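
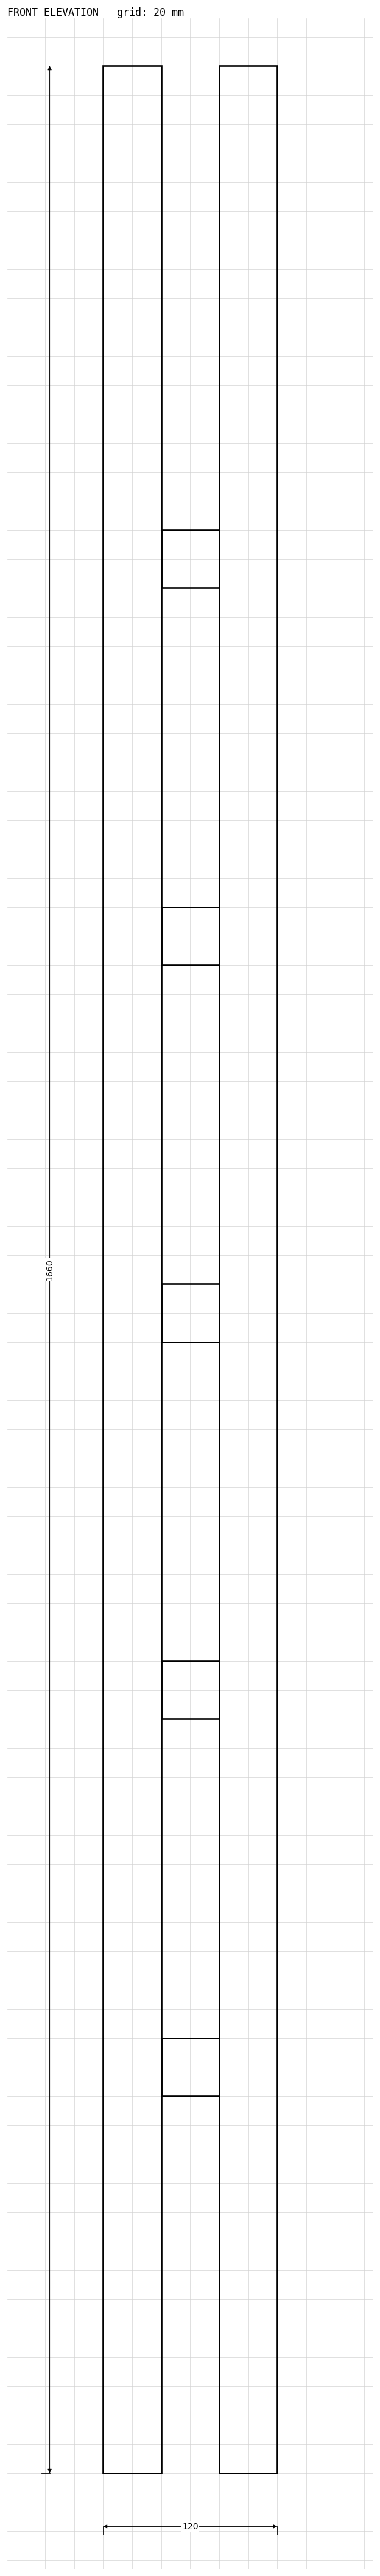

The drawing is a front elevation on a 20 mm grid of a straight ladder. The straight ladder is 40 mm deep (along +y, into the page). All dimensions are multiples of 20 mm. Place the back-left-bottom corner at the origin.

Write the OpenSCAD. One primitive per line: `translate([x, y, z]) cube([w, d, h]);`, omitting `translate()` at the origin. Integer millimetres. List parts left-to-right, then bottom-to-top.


cube([40, 40, 1660]);
translate([40, 0, 260]) cube([40, 40, 40]);
translate([40, 0, 520]) cube([40, 40, 40]);
translate([40, 0, 780]) cube([40, 40, 40]);
translate([40, 0, 1040]) cube([40, 40, 40]);
translate([40, 0, 1300]) cube([40, 40, 40]);
translate([80, 0, 0]) cube([40, 40, 1660]);


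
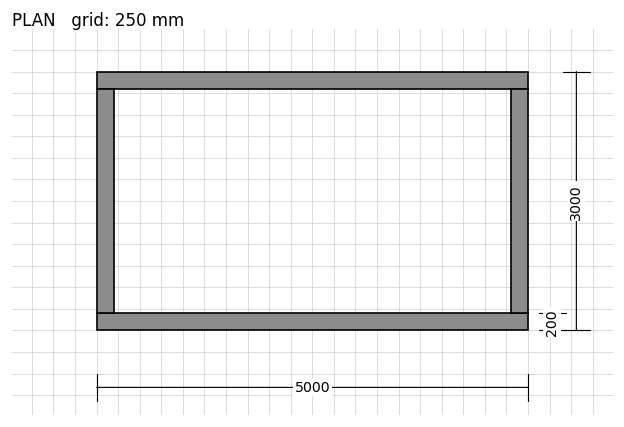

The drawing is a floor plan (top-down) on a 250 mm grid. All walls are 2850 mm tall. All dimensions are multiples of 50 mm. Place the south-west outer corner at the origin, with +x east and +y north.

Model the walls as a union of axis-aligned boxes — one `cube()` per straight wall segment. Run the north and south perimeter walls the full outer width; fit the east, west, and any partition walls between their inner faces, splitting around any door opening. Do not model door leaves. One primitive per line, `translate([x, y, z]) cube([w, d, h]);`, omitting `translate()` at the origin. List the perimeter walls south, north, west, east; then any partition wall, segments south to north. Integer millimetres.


cube([5000, 200, 2850]);
translate([0, 2800, 0]) cube([5000, 200, 2850]);
translate([0, 200, 0]) cube([200, 2600, 2850]);
translate([4800, 200, 0]) cube([200, 2600, 2850]);


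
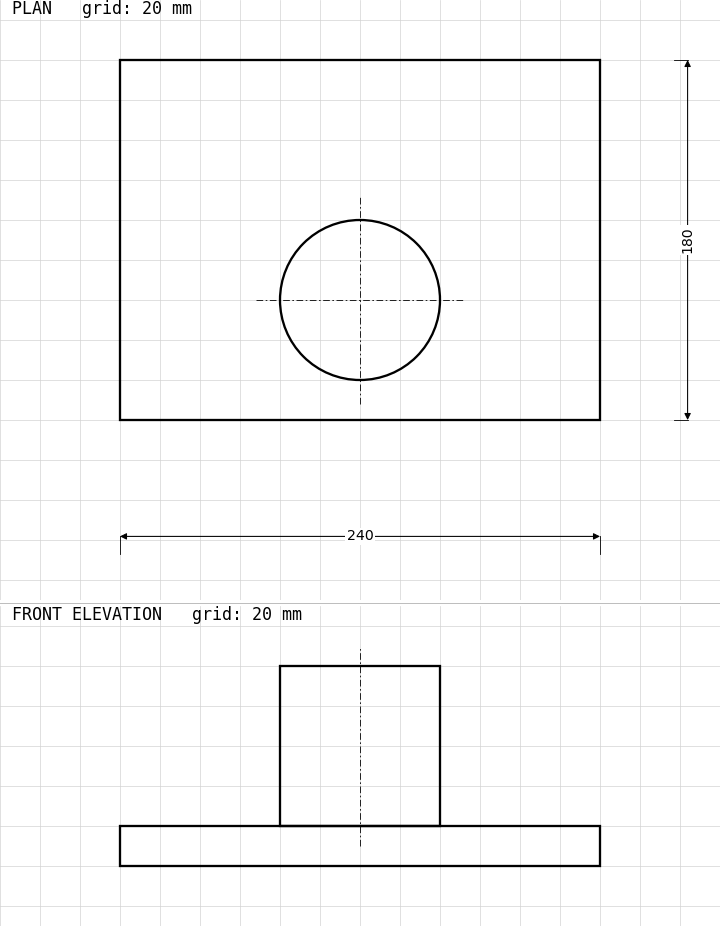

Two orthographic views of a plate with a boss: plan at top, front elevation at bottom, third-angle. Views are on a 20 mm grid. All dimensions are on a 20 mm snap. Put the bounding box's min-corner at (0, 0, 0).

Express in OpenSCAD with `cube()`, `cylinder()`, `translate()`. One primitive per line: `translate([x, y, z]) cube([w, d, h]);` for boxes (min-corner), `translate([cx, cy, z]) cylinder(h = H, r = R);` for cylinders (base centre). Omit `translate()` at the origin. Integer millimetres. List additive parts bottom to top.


cube([240, 180, 20]);
translate([120, 60, 20]) cylinder(h = 80, r = 40);


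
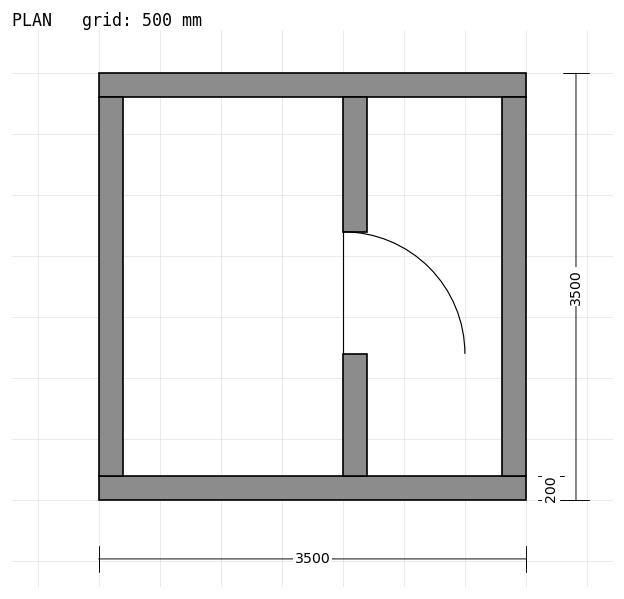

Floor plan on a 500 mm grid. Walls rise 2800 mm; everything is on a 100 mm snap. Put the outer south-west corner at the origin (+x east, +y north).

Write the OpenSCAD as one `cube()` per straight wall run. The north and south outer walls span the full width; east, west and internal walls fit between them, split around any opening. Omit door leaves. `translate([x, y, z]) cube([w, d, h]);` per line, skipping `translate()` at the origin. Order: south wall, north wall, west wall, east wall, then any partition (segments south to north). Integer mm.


cube([3500, 200, 2800]);
translate([0, 3300, 0]) cube([3500, 200, 2800]);
translate([0, 200, 0]) cube([200, 3100, 2800]);
translate([3300, 200, 0]) cube([200, 3100, 2800]);
translate([2000, 200, 0]) cube([200, 1000, 2800]);
translate([2000, 2200, 0]) cube([200, 1100, 2800]);


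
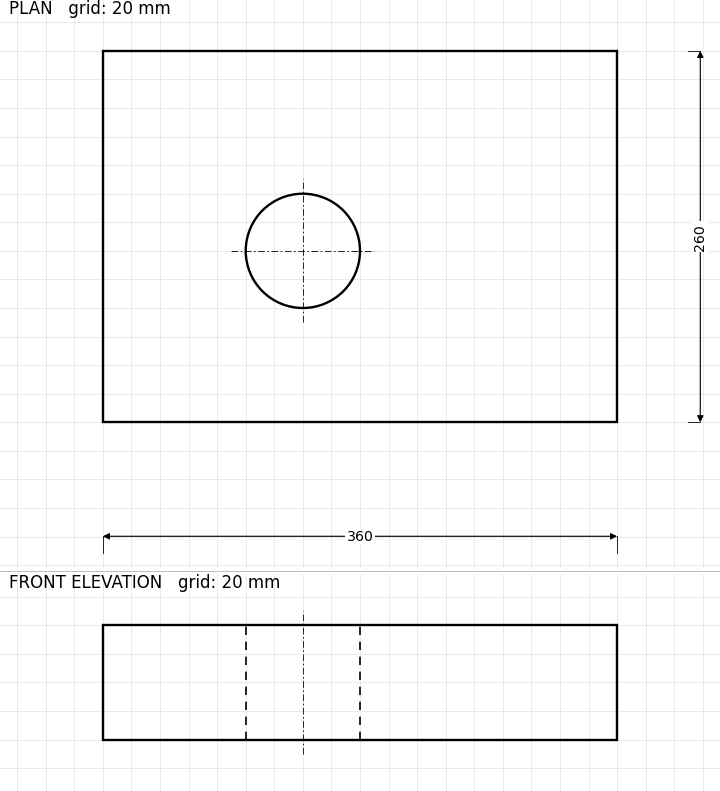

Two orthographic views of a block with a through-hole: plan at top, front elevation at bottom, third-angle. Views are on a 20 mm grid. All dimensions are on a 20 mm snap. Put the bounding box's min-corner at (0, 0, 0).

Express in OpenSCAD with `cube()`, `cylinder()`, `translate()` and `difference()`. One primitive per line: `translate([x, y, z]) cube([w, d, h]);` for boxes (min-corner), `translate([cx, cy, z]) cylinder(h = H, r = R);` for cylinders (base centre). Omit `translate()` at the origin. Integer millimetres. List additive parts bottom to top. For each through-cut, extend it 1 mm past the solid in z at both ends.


difference() {
  cube([360, 260, 80]);
  translate([140, 120, -1]) cylinder(h = 82, r = 40);
}


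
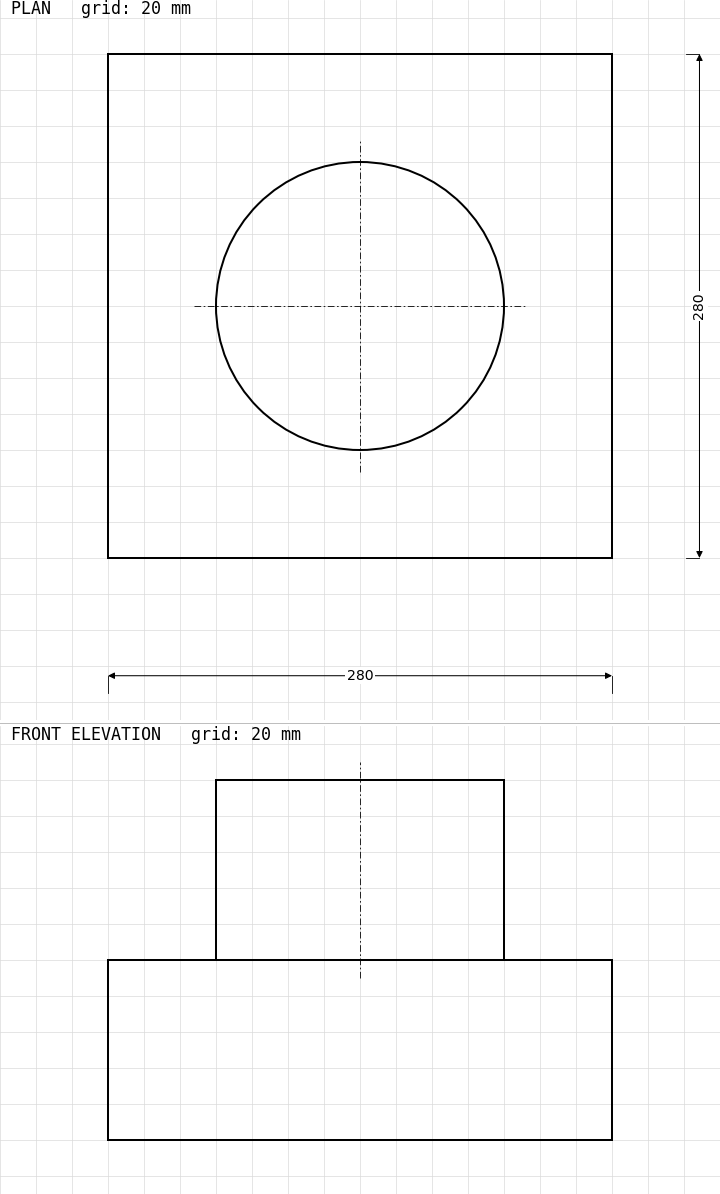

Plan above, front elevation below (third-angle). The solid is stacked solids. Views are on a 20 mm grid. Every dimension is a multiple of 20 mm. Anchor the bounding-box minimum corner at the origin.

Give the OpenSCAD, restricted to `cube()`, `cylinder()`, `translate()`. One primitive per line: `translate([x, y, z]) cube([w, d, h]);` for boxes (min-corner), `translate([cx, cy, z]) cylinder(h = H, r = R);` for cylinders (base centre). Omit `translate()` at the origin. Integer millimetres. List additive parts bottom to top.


cube([280, 280, 100]);
translate([140, 140, 100]) cylinder(h = 100, r = 80);


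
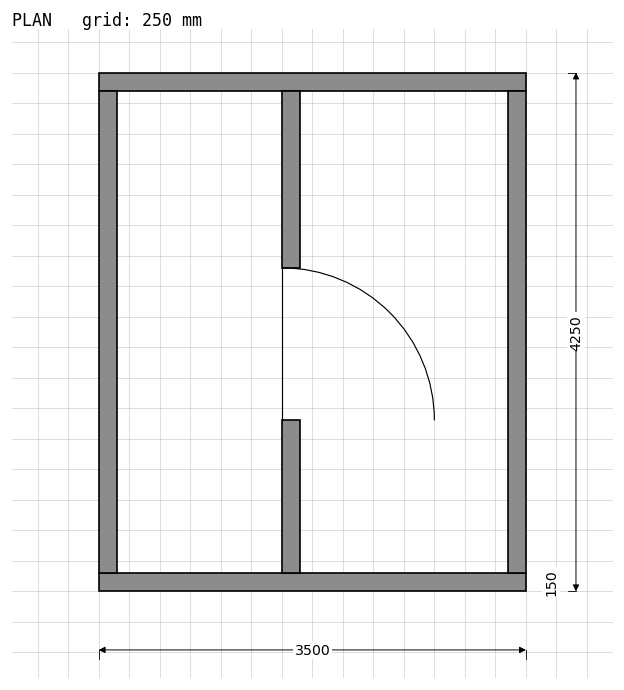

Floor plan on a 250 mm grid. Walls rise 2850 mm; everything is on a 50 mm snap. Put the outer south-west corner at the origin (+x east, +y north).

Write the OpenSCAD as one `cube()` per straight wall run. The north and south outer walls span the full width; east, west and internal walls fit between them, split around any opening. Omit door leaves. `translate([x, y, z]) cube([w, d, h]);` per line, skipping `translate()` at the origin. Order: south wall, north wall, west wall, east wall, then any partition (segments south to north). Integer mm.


cube([3500, 150, 2850]);
translate([0, 4100, 0]) cube([3500, 150, 2850]);
translate([0, 150, 0]) cube([150, 3950, 2850]);
translate([3350, 150, 0]) cube([150, 3950, 2850]);
translate([1500, 150, 0]) cube([150, 1250, 2850]);
translate([1500, 2650, 0]) cube([150, 1450, 2850]);


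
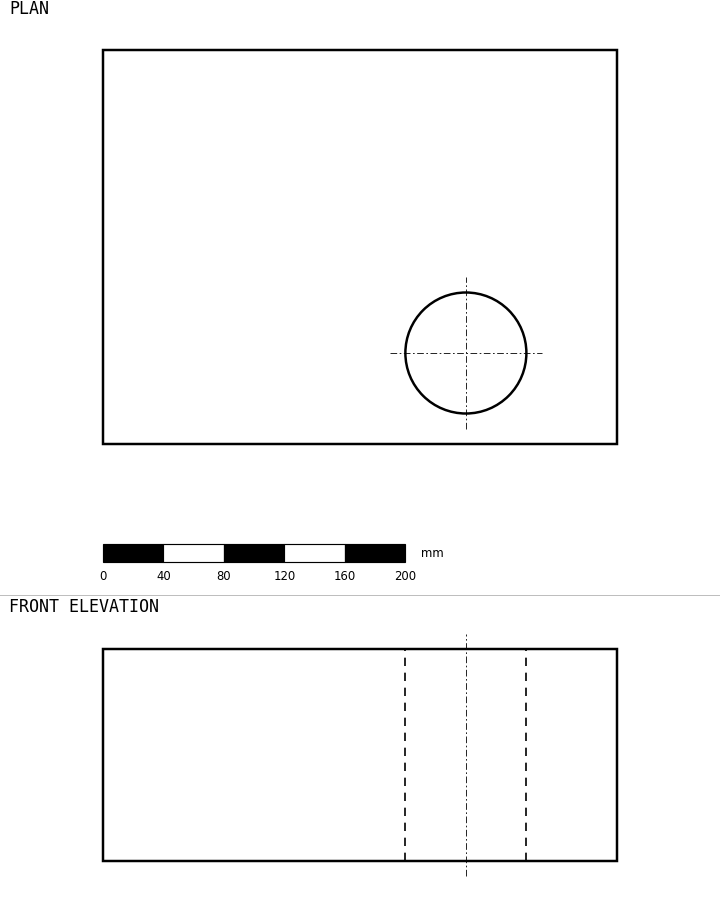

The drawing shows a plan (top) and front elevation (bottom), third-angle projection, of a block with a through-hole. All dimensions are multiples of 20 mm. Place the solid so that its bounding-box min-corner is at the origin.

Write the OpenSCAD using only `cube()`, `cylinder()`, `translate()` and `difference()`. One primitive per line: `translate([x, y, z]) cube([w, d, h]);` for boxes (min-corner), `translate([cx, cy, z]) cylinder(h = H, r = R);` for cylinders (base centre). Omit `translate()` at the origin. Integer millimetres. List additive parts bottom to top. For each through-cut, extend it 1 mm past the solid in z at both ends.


difference() {
  cube([340, 260, 140]);
  translate([240, 60, -1]) cylinder(h = 142, r = 40);
}


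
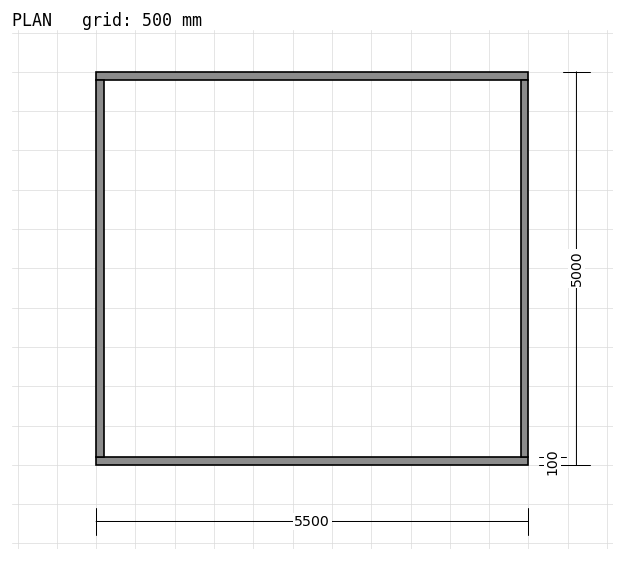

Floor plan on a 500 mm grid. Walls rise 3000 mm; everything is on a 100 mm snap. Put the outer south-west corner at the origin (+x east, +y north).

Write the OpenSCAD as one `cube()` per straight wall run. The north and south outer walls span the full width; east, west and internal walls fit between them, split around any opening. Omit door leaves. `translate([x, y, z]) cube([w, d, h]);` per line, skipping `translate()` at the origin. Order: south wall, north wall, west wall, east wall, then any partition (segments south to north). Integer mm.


cube([5500, 100, 3000]);
translate([0, 4900, 0]) cube([5500, 100, 3000]);
translate([0, 100, 0]) cube([100, 4800, 3000]);
translate([5400, 100, 0]) cube([100, 4800, 3000]);


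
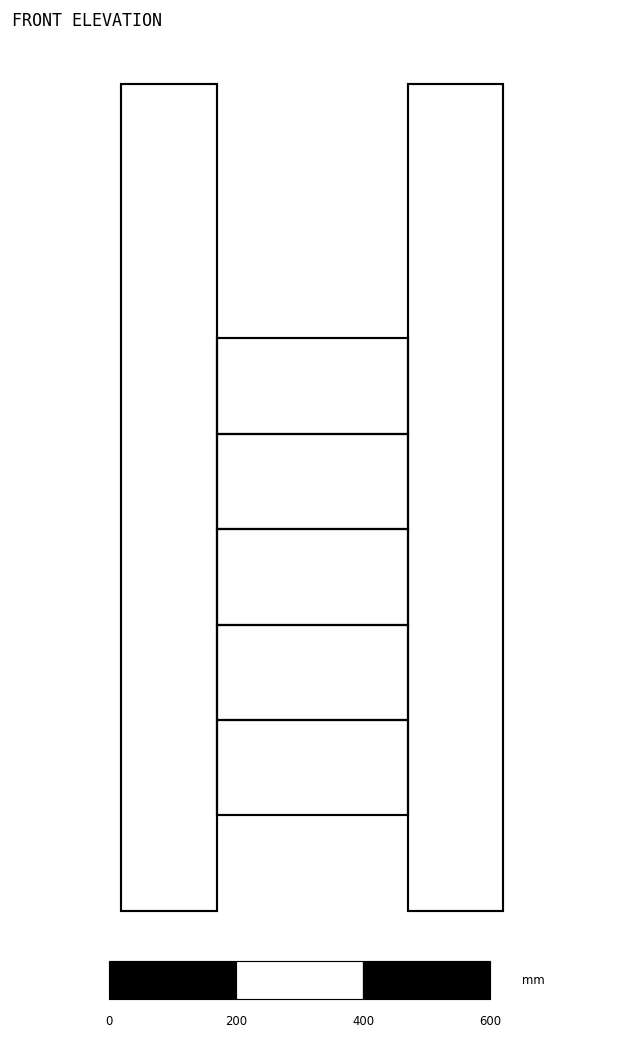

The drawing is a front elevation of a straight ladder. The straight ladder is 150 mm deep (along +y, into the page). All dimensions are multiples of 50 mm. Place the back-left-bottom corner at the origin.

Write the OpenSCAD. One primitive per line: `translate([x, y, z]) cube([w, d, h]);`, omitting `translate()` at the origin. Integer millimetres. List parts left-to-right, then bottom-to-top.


cube([150, 150, 1300]);
translate([150, 0, 150]) cube([300, 150, 150]);
translate([150, 0, 300]) cube([300, 150, 150]);
translate([150, 0, 450]) cube([300, 150, 150]);
translate([150, 0, 600]) cube([300, 150, 150]);
translate([150, 0, 750]) cube([300, 150, 150]);
translate([450, 0, 0]) cube([150, 150, 1300]);


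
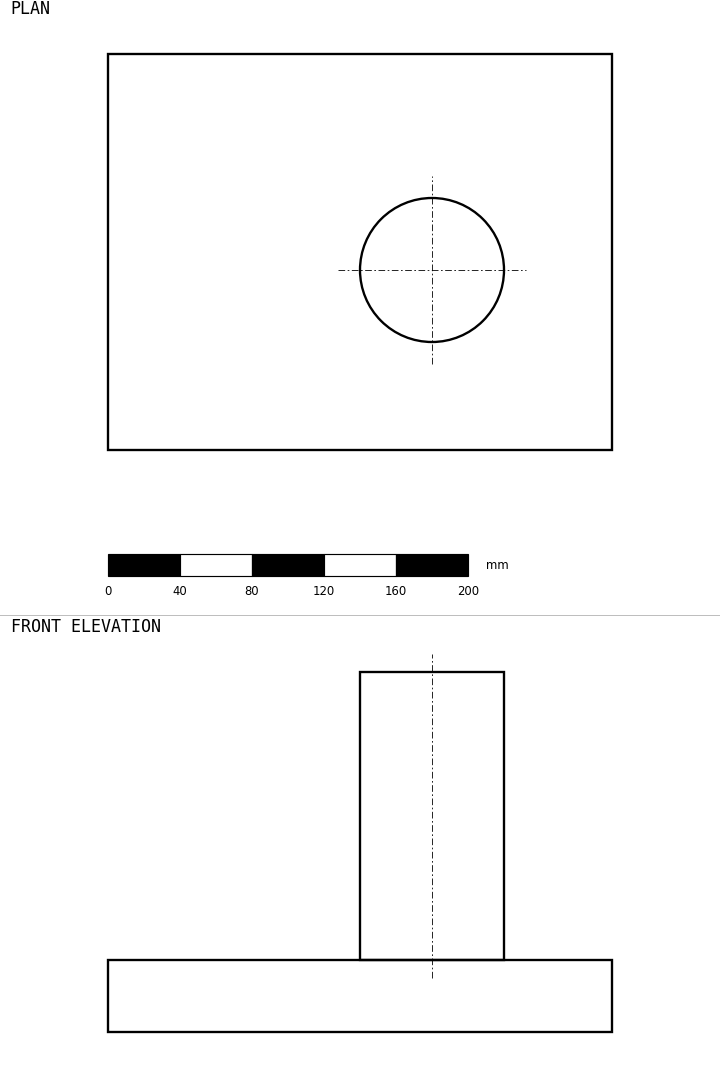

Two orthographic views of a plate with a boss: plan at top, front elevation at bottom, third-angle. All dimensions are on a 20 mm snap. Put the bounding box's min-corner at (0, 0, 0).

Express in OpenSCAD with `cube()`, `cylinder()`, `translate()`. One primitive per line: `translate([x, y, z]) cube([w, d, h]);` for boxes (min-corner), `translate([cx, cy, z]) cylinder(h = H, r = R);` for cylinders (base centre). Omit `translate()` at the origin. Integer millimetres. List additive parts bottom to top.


cube([280, 220, 40]);
translate([180, 100, 40]) cylinder(h = 160, r = 40);


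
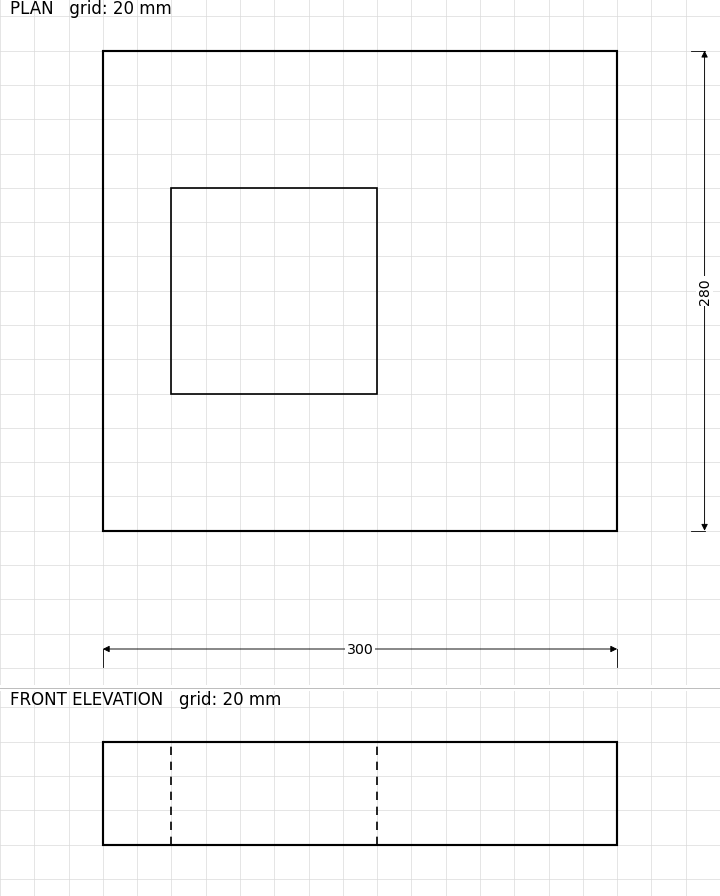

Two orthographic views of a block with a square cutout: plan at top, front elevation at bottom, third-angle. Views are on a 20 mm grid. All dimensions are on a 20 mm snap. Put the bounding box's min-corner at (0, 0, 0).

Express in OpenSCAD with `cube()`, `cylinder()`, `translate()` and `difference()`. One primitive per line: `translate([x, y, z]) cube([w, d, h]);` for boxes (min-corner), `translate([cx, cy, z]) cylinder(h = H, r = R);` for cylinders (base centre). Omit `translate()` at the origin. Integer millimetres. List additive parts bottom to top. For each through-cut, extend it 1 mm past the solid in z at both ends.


difference() {
  cube([300, 280, 60]);
  translate([40, 80, -1]) cube([120, 120, 62]);
}


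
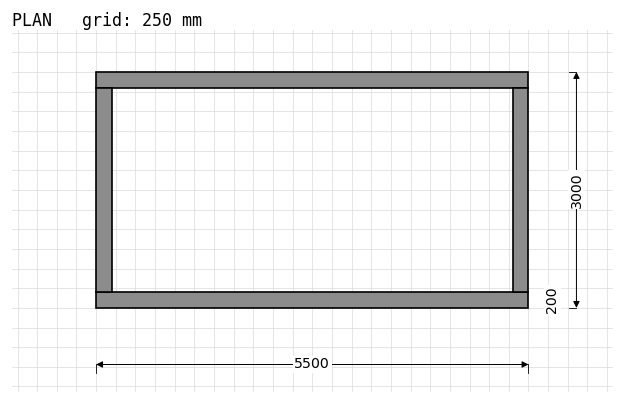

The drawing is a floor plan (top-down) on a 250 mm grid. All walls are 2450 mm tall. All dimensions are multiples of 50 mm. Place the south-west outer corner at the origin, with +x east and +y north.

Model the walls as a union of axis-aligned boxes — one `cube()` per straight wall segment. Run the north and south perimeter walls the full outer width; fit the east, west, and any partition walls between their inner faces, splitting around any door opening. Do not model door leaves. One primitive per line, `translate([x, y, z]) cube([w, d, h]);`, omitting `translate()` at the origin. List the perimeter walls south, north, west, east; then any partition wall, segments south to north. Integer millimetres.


cube([5500, 200, 2450]);
translate([0, 2800, 0]) cube([5500, 200, 2450]);
translate([0, 200, 0]) cube([200, 2600, 2450]);
translate([5300, 200, 0]) cube([200, 2600, 2450]);


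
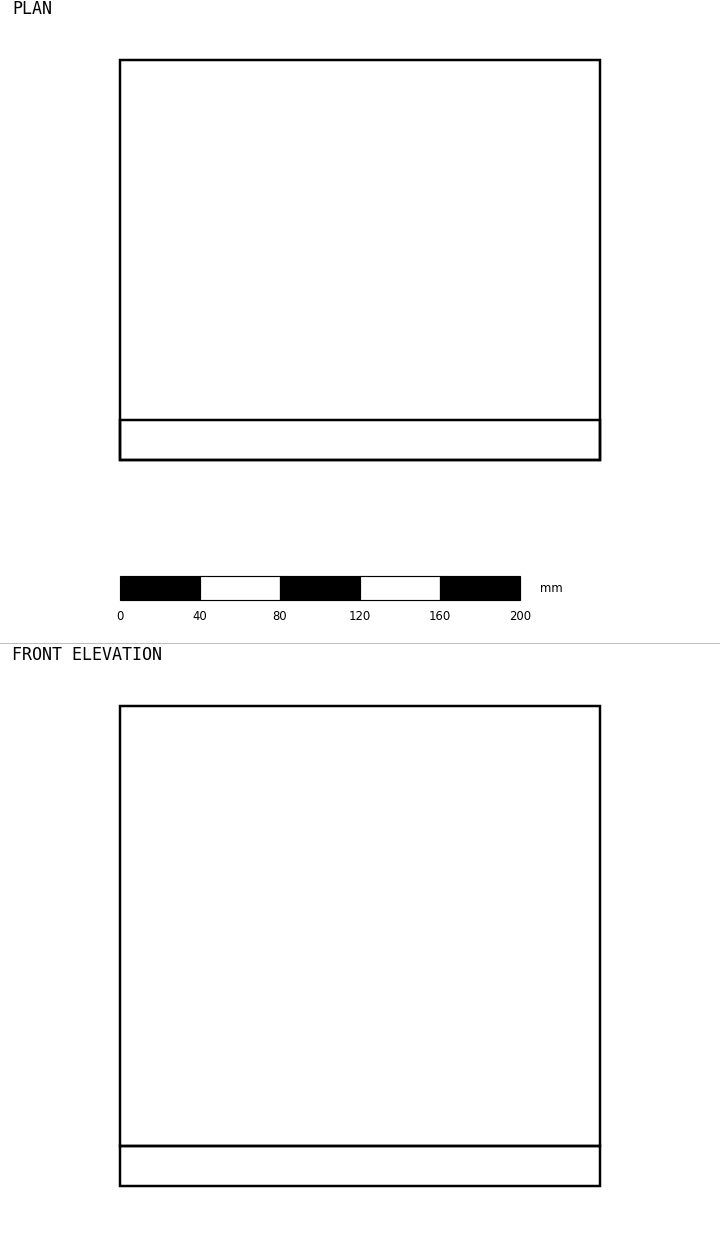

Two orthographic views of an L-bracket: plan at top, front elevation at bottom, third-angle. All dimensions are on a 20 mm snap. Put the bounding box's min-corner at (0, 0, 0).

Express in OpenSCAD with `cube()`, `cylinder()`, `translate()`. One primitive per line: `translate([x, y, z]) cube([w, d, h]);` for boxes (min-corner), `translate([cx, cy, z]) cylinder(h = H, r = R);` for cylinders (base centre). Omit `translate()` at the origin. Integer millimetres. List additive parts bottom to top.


cube([240, 200, 20]);
translate([0, 0, 20]) cube([240, 20, 220]);


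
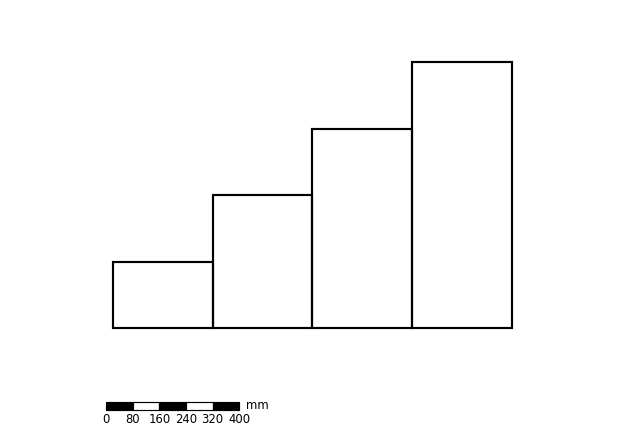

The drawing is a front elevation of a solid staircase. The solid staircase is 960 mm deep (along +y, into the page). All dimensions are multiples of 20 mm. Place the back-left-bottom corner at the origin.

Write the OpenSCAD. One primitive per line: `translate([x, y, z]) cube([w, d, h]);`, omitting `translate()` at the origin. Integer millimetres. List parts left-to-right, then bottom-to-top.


cube([300, 960, 200]);
translate([300, 0, 0]) cube([300, 960, 400]);
translate([600, 0, 0]) cube([300, 960, 600]);
translate([900, 0, 0]) cube([300, 960, 800]);


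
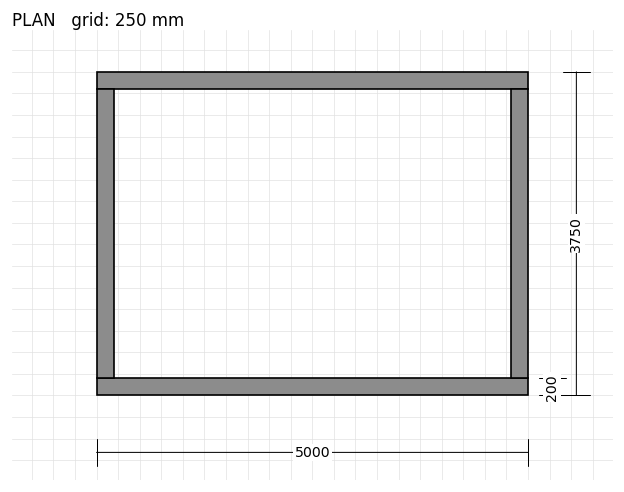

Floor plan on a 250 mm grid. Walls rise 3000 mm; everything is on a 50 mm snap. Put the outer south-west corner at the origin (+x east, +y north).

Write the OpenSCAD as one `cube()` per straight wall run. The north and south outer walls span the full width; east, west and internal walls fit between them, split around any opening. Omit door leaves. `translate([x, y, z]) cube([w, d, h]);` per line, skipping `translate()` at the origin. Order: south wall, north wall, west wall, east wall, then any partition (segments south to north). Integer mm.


cube([5000, 200, 3000]);
translate([0, 3550, 0]) cube([5000, 200, 3000]);
translate([0, 200, 0]) cube([200, 3350, 3000]);
translate([4800, 200, 0]) cube([200, 3350, 3000]);


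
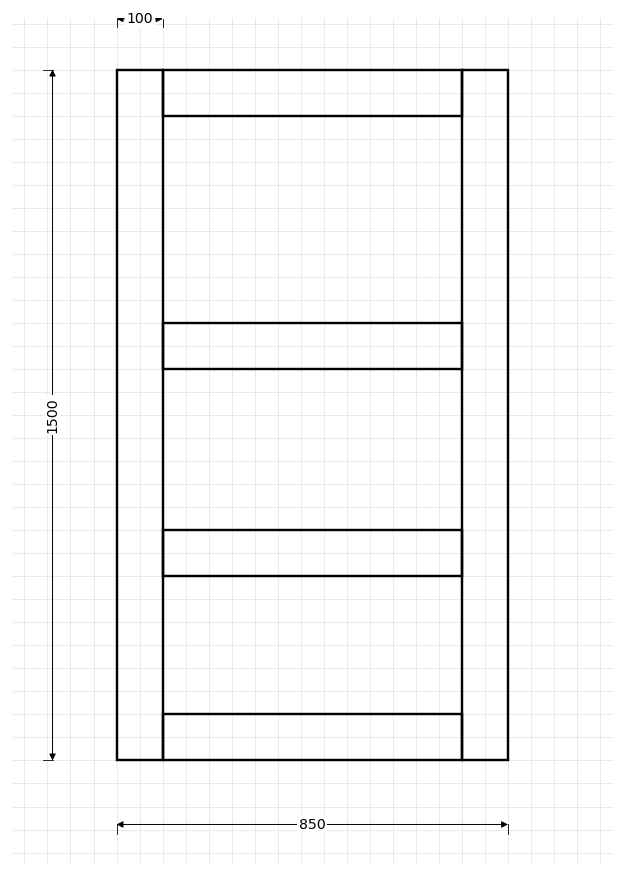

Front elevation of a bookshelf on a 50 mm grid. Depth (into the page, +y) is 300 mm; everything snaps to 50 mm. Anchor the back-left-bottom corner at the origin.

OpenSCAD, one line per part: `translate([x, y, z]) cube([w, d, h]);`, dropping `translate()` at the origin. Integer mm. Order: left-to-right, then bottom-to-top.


cube([100, 300, 1500]);
translate([100, 0, 0]) cube([650, 300, 100]);
translate([100, 0, 400]) cube([650, 300, 100]);
translate([100, 0, 850]) cube([650, 300, 100]);
translate([100, 0, 1400]) cube([650, 300, 100]);
translate([750, 0, 0]) cube([100, 300, 1500]);


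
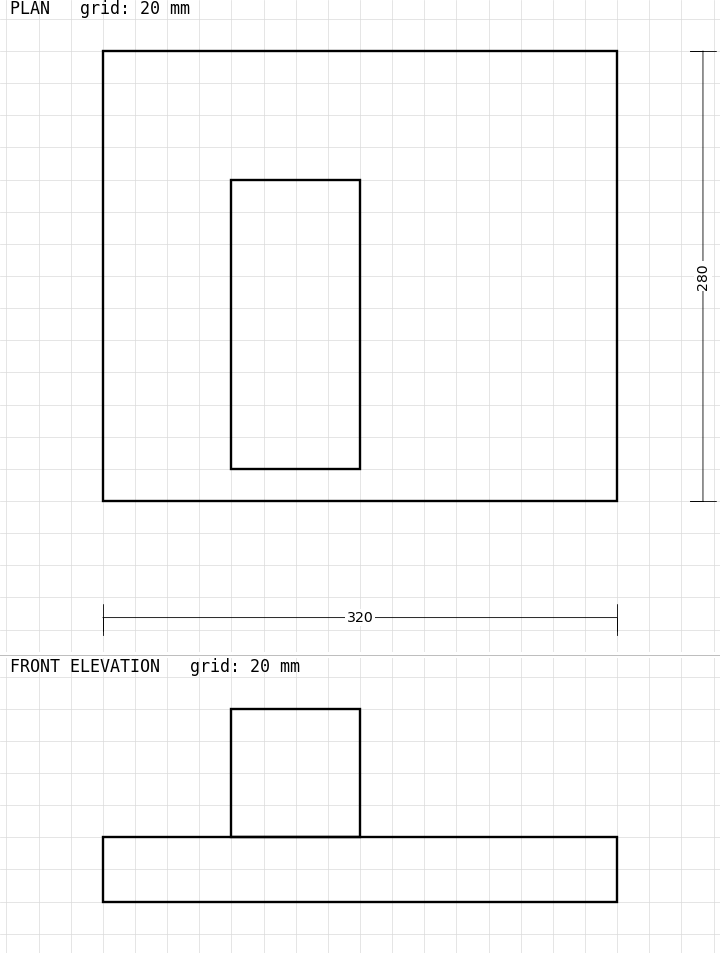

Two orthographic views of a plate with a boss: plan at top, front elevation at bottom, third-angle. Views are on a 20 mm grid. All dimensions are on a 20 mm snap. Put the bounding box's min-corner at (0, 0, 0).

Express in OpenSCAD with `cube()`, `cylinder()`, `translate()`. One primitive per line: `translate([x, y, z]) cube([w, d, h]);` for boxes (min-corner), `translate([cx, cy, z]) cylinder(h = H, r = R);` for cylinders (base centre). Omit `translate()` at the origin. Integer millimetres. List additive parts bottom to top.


cube([320, 280, 40]);
translate([80, 20, 40]) cube([80, 180, 80]);


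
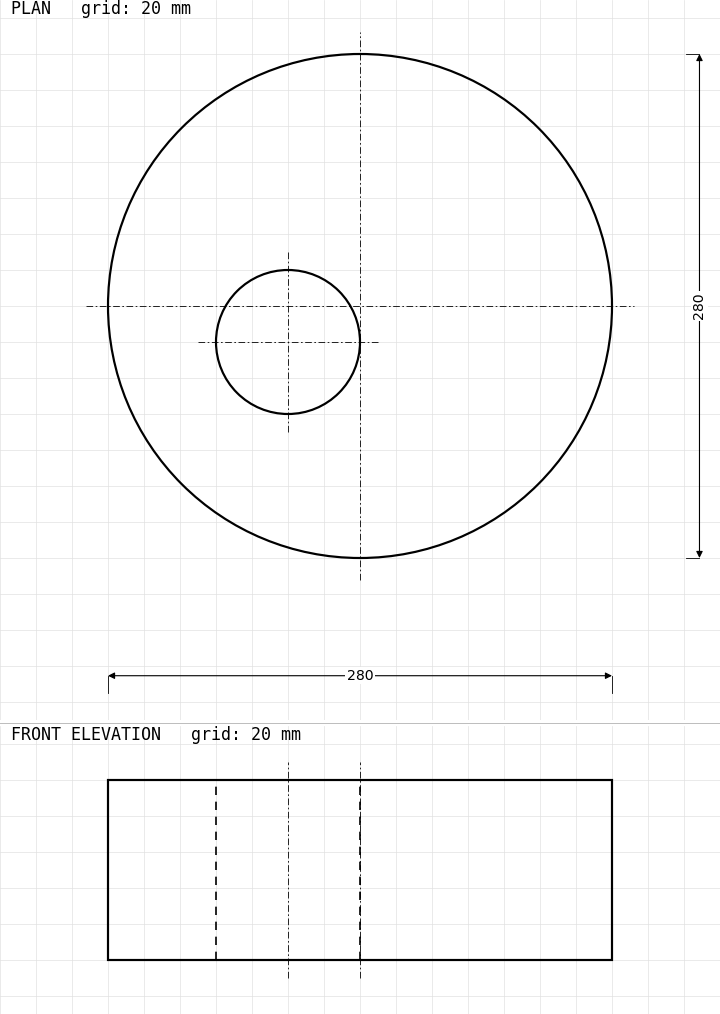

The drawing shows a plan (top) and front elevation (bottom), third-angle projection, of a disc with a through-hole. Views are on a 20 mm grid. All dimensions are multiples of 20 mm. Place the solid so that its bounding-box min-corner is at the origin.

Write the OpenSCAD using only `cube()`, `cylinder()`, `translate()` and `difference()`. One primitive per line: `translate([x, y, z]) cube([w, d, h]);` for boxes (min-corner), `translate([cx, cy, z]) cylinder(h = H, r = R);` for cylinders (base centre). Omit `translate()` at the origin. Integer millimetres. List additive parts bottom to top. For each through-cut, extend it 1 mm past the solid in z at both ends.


difference() {
  translate([140, 140, 0]) cylinder(h = 100, r = 140);
  translate([100, 120, -1]) cylinder(h = 102, r = 40);
}


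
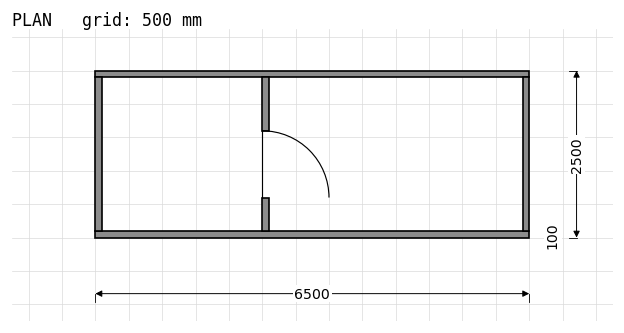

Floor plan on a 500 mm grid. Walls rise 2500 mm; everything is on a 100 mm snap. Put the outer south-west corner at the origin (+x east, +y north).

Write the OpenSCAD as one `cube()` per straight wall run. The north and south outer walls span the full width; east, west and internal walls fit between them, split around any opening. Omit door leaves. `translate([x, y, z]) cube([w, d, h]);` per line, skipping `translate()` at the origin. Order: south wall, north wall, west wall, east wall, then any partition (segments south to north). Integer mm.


cube([6500, 100, 2500]);
translate([0, 2400, 0]) cube([6500, 100, 2500]);
translate([0, 100, 0]) cube([100, 2300, 2500]);
translate([6400, 100, 0]) cube([100, 2300, 2500]);
translate([2500, 100, 0]) cube([100, 500, 2500]);
translate([2500, 1600, 0]) cube([100, 800, 2500]);


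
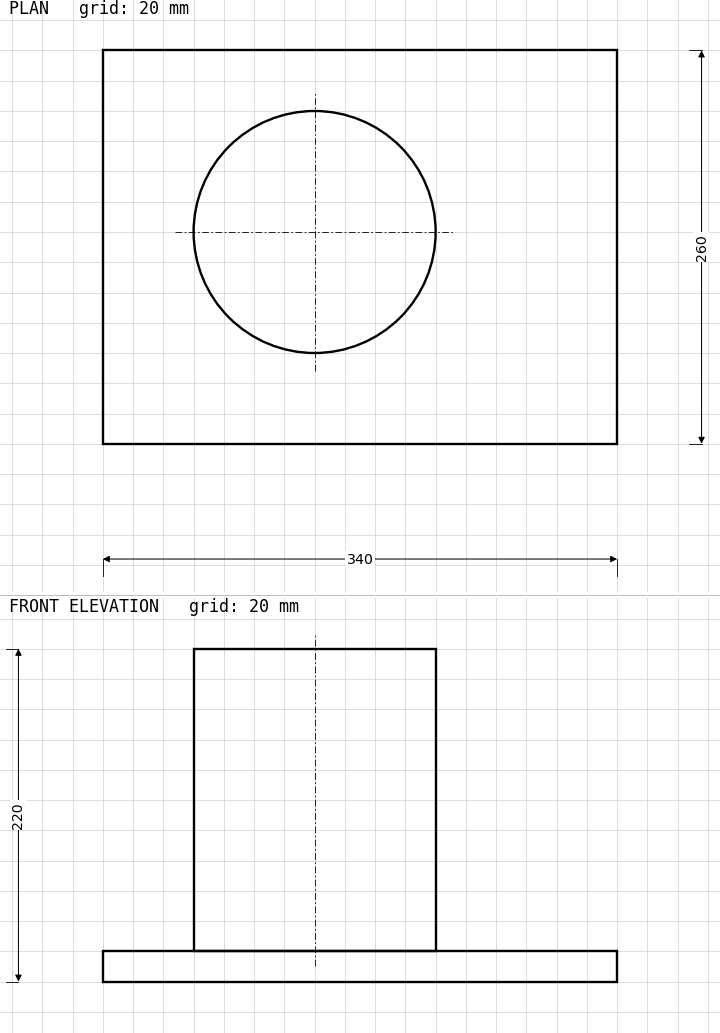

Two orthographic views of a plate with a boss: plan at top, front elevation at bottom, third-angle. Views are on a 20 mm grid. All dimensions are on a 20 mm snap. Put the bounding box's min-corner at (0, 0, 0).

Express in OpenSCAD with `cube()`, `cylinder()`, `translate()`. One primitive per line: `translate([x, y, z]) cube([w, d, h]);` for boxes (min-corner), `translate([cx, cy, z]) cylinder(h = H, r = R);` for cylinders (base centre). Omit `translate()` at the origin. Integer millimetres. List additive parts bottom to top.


cube([340, 260, 20]);
translate([140, 140, 20]) cylinder(h = 200, r = 80);


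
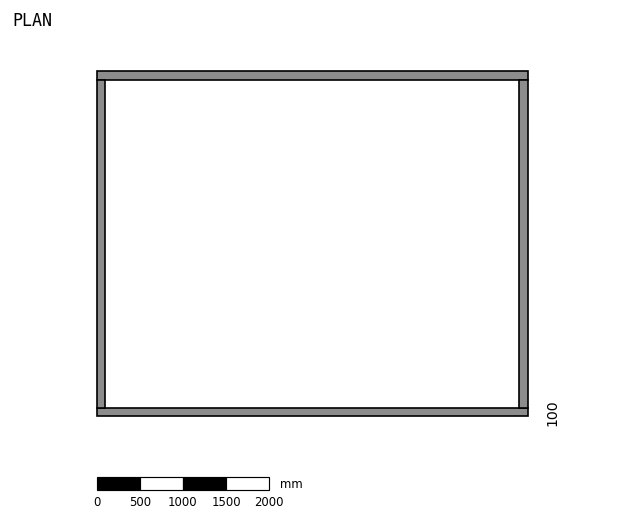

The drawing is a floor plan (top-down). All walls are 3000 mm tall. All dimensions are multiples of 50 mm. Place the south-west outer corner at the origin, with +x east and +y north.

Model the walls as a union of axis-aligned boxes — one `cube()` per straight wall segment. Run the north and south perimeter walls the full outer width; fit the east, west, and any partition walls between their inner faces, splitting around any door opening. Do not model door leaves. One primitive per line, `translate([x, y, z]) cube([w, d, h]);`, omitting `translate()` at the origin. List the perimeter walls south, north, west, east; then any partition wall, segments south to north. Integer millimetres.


cube([5000, 100, 3000]);
translate([0, 3900, 0]) cube([5000, 100, 3000]);
translate([0, 100, 0]) cube([100, 3800, 3000]);
translate([4900, 100, 0]) cube([100, 3800, 3000]);


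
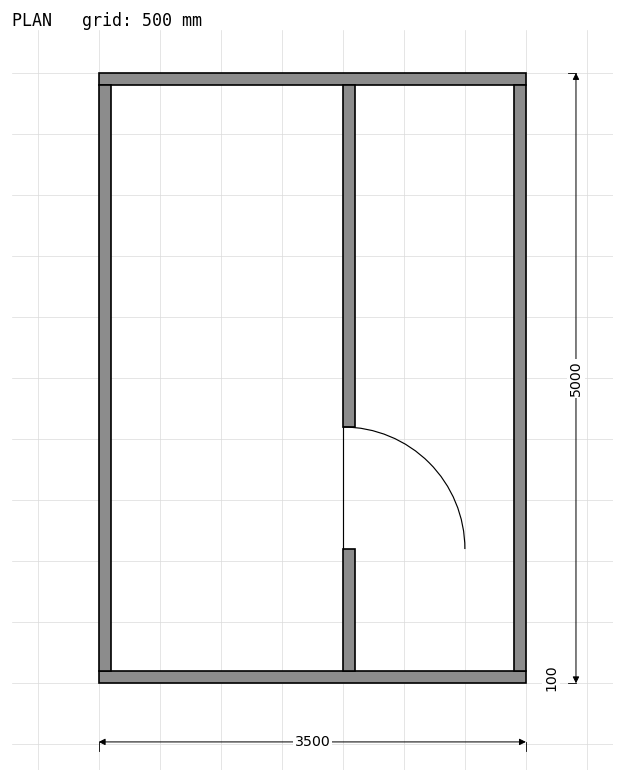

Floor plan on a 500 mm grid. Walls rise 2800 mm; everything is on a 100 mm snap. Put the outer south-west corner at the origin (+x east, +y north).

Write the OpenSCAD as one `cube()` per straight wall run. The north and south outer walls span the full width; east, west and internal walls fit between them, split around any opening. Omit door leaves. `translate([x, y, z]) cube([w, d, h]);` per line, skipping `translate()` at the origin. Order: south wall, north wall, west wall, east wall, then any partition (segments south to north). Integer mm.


cube([3500, 100, 2800]);
translate([0, 4900, 0]) cube([3500, 100, 2800]);
translate([0, 100, 0]) cube([100, 4800, 2800]);
translate([3400, 100, 0]) cube([100, 4800, 2800]);
translate([2000, 100, 0]) cube([100, 1000, 2800]);
translate([2000, 2100, 0]) cube([100, 2800, 2800]);


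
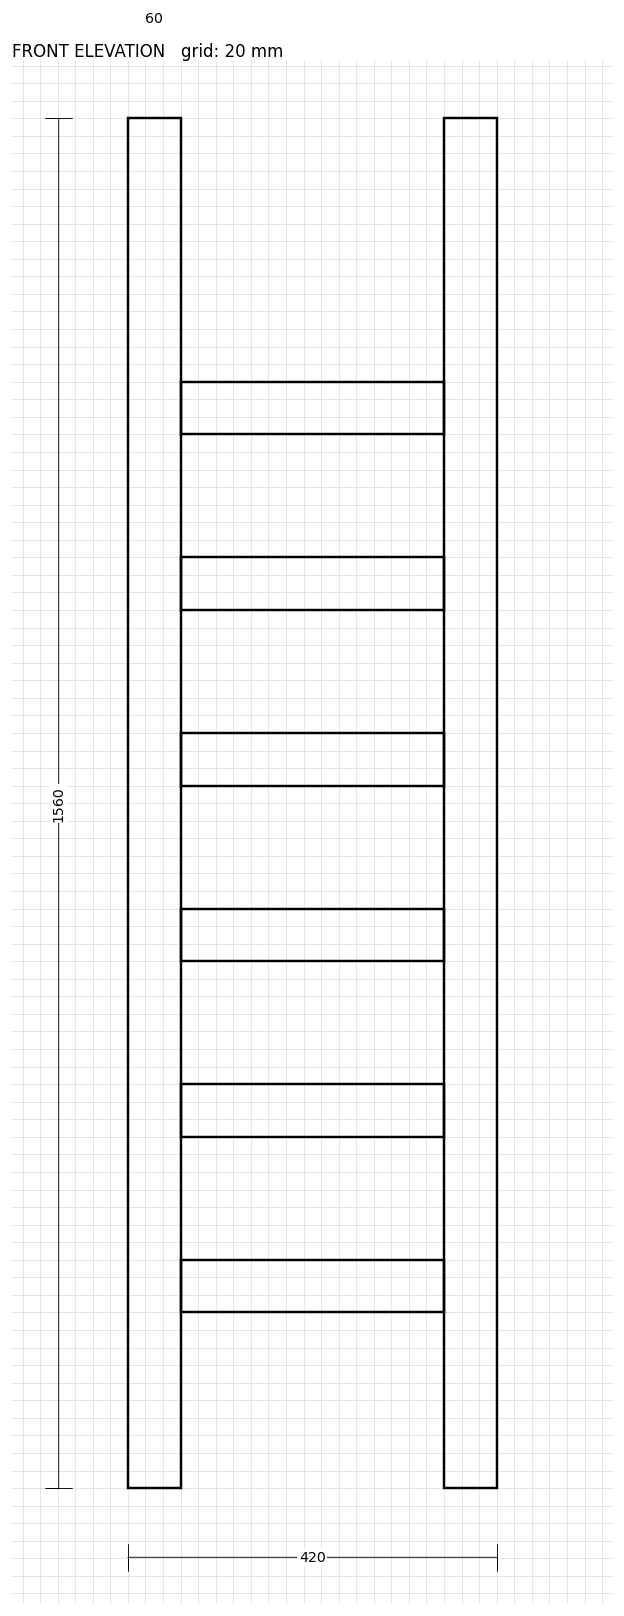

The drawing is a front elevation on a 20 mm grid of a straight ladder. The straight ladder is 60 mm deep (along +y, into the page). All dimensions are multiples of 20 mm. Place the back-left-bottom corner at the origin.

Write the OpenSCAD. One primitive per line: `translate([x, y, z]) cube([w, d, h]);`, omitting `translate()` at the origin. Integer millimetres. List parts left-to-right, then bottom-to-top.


cube([60, 60, 1560]);
translate([60, 0, 200]) cube([300, 60, 60]);
translate([60, 0, 400]) cube([300, 60, 60]);
translate([60, 0, 600]) cube([300, 60, 60]);
translate([60, 0, 800]) cube([300, 60, 60]);
translate([60, 0, 1000]) cube([300, 60, 60]);
translate([60, 0, 1200]) cube([300, 60, 60]);
translate([360, 0, 0]) cube([60, 60, 1560]);


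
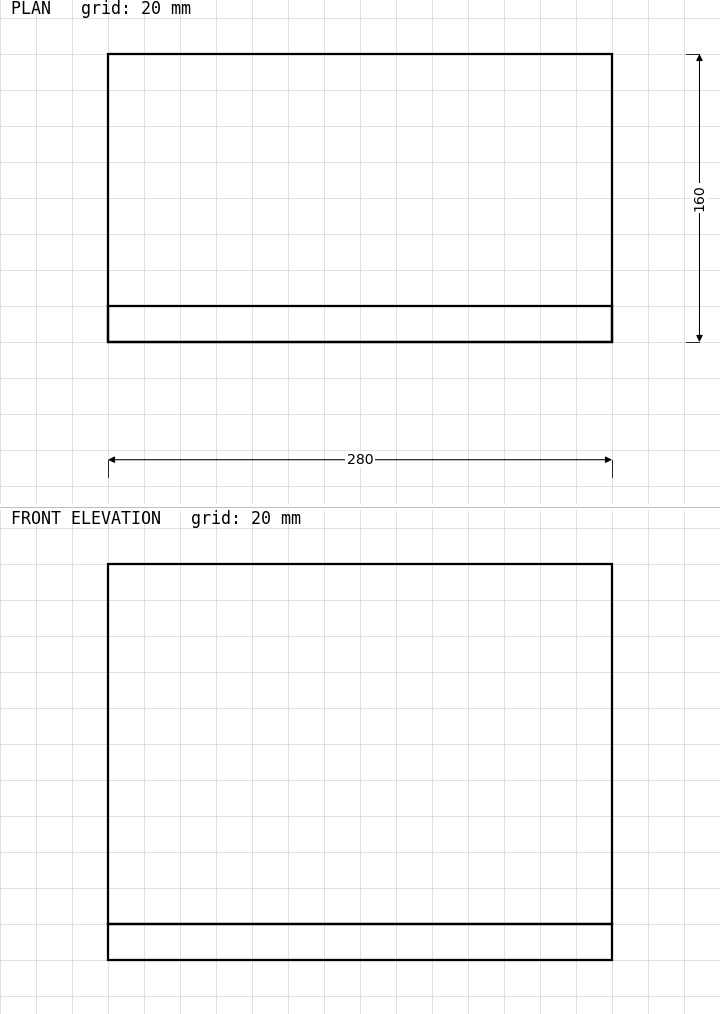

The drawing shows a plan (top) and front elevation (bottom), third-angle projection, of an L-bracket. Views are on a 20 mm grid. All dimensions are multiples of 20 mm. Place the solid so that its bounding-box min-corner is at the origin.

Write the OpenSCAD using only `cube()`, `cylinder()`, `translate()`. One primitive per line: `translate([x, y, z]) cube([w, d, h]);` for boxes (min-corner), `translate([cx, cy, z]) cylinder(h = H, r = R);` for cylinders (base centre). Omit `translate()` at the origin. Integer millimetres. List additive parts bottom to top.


cube([280, 160, 20]);
translate([0, 0, 20]) cube([280, 20, 200]);


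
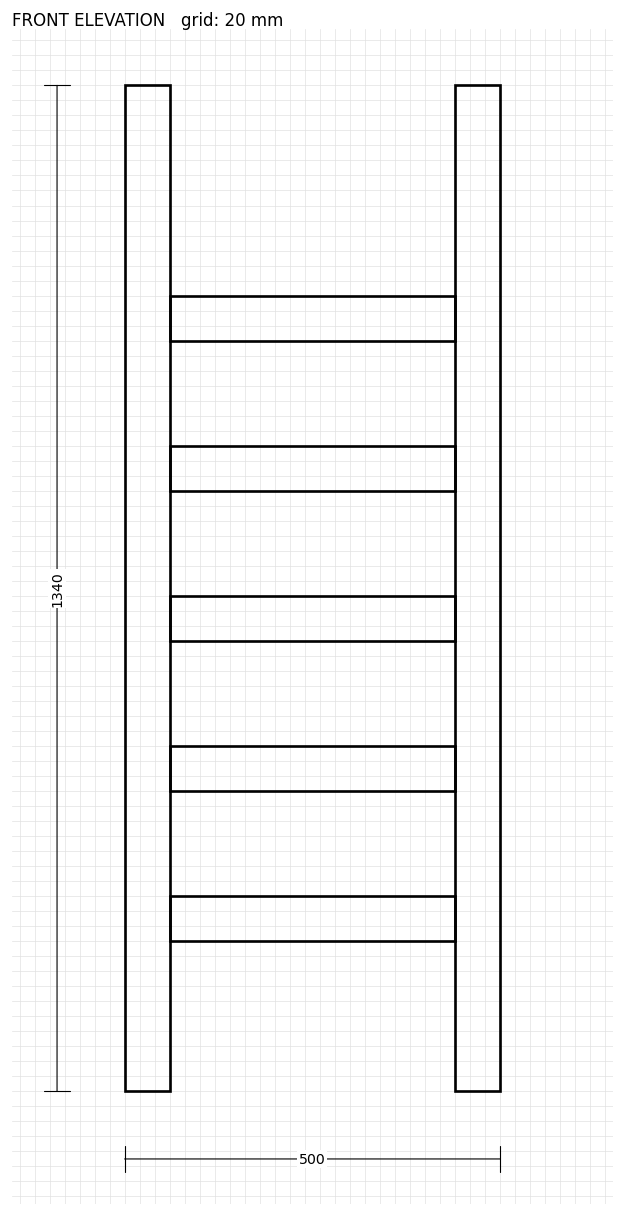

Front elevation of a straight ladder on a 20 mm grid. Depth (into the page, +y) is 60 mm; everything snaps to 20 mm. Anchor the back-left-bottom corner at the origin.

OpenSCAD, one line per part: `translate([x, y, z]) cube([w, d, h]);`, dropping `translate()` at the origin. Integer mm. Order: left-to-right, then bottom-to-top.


cube([60, 60, 1340]);
translate([60, 0, 200]) cube([380, 60, 60]);
translate([60, 0, 400]) cube([380, 60, 60]);
translate([60, 0, 600]) cube([380, 60, 60]);
translate([60, 0, 800]) cube([380, 60, 60]);
translate([60, 0, 1000]) cube([380, 60, 60]);
translate([440, 0, 0]) cube([60, 60, 1340]);


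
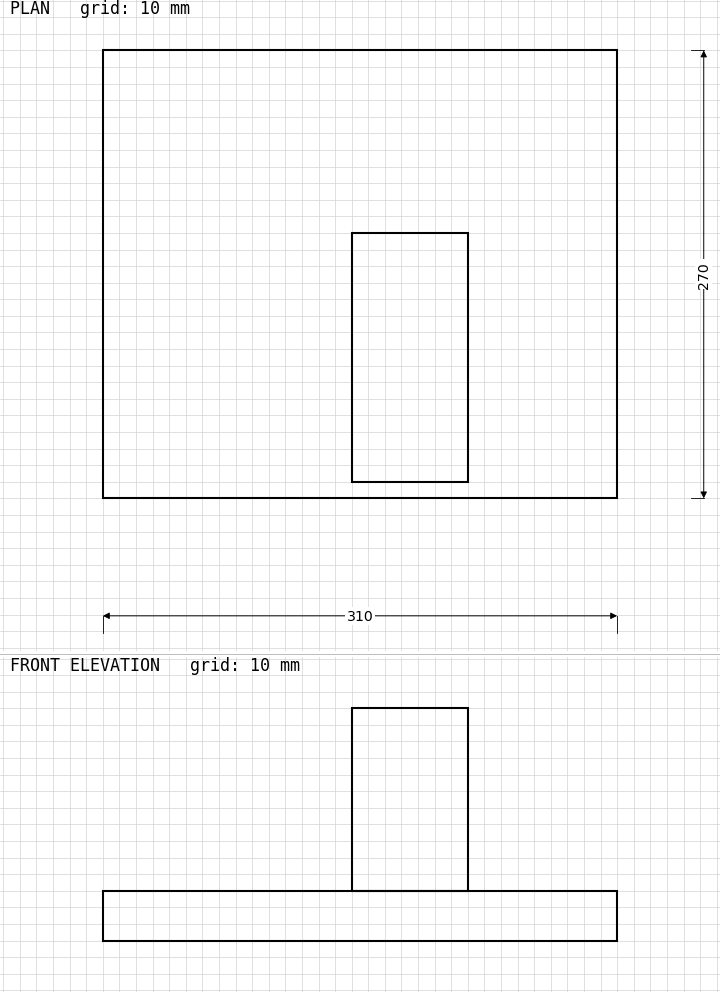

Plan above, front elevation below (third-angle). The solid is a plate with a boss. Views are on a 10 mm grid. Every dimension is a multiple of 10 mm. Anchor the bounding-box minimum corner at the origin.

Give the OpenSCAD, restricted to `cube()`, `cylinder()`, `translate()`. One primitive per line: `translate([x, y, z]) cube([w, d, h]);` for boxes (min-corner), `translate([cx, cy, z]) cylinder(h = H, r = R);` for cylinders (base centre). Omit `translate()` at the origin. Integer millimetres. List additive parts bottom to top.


cube([310, 270, 30]);
translate([150, 10, 30]) cube([70, 150, 110]);


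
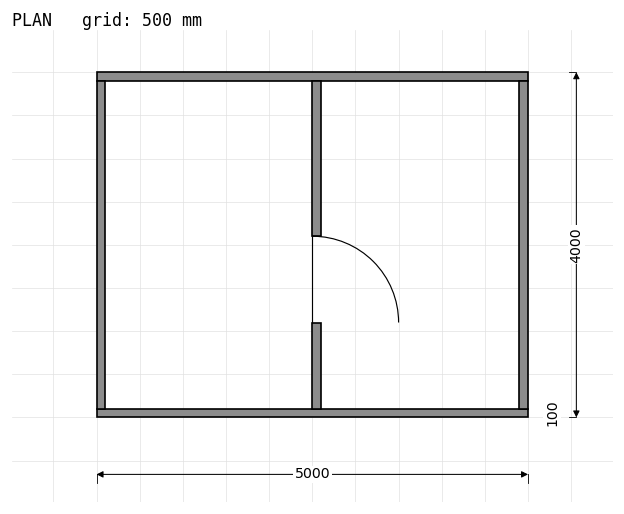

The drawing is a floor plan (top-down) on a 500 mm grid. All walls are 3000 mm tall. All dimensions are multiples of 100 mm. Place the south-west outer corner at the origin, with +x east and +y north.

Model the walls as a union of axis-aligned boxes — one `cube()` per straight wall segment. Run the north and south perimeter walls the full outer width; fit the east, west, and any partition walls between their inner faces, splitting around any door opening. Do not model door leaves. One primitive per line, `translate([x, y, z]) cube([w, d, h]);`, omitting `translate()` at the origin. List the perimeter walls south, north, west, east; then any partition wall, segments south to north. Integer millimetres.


cube([5000, 100, 3000]);
translate([0, 3900, 0]) cube([5000, 100, 3000]);
translate([0, 100, 0]) cube([100, 3800, 3000]);
translate([4900, 100, 0]) cube([100, 3800, 3000]);
translate([2500, 100, 0]) cube([100, 1000, 3000]);
translate([2500, 2100, 0]) cube([100, 1800, 3000]);


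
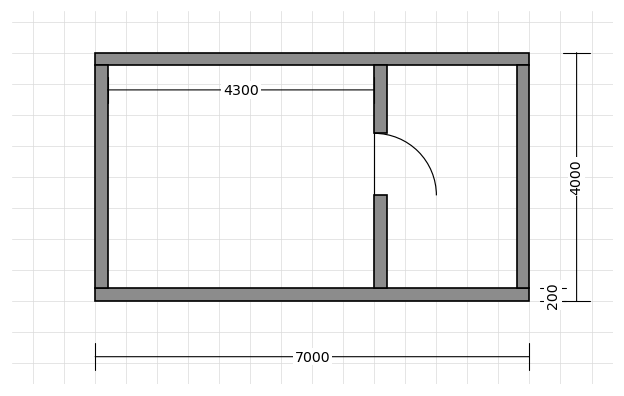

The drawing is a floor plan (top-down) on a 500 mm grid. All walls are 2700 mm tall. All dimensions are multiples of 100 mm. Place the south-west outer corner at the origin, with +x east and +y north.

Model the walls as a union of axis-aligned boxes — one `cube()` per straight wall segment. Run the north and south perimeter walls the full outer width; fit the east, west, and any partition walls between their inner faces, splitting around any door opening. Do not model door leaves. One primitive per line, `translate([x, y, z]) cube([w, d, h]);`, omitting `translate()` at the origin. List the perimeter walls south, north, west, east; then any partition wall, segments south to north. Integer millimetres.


cube([7000, 200, 2700]);
translate([0, 3800, 0]) cube([7000, 200, 2700]);
translate([0, 200, 0]) cube([200, 3600, 2700]);
translate([6800, 200, 0]) cube([200, 3600, 2700]);
translate([4500, 200, 0]) cube([200, 1500, 2700]);
translate([4500, 2700, 0]) cube([200, 1100, 2700]);


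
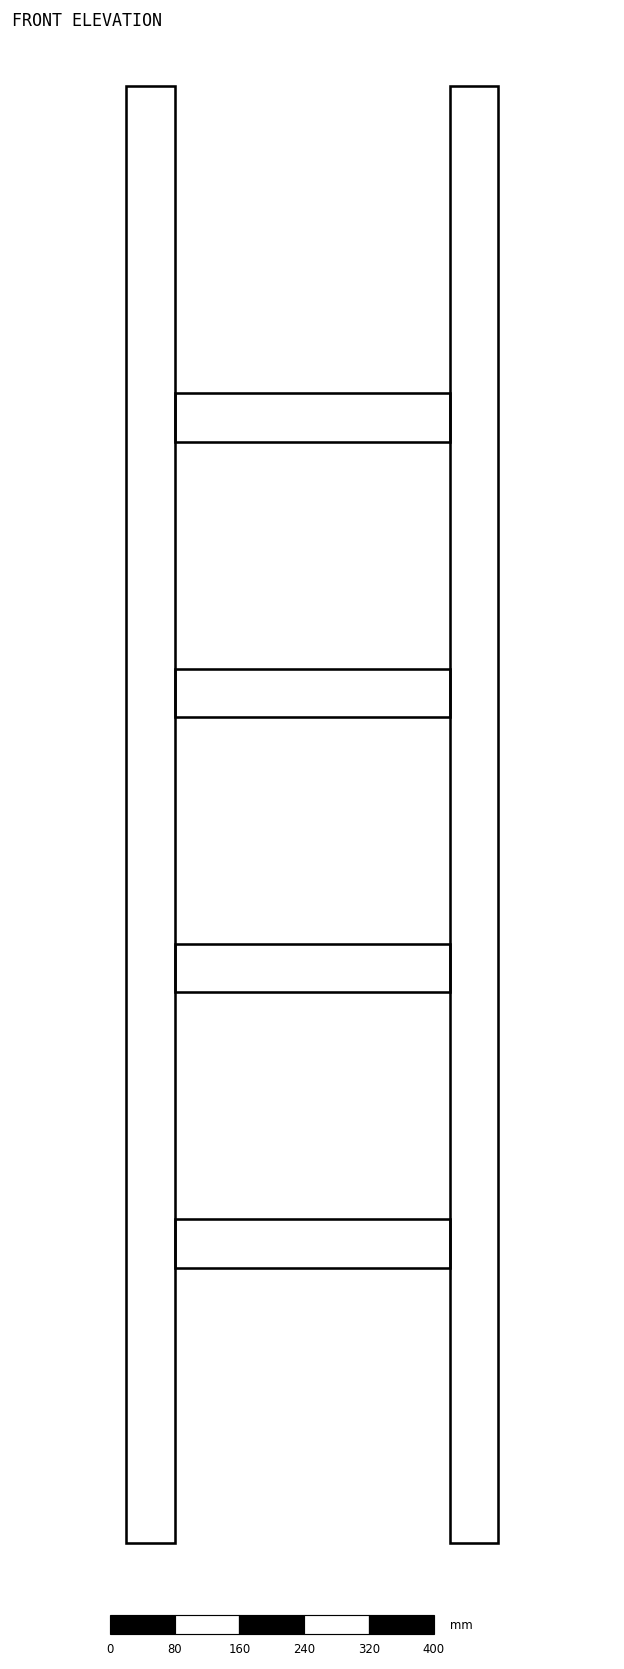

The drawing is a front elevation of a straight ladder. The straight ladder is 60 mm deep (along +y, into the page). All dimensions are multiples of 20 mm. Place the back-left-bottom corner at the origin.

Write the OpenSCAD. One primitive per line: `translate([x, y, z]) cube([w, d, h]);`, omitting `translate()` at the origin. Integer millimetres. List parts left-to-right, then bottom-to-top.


cube([60, 60, 1800]);
translate([60, 0, 340]) cube([340, 60, 60]);
translate([60, 0, 680]) cube([340, 60, 60]);
translate([60, 0, 1020]) cube([340, 60, 60]);
translate([60, 0, 1360]) cube([340, 60, 60]);
translate([400, 0, 0]) cube([60, 60, 1800]);


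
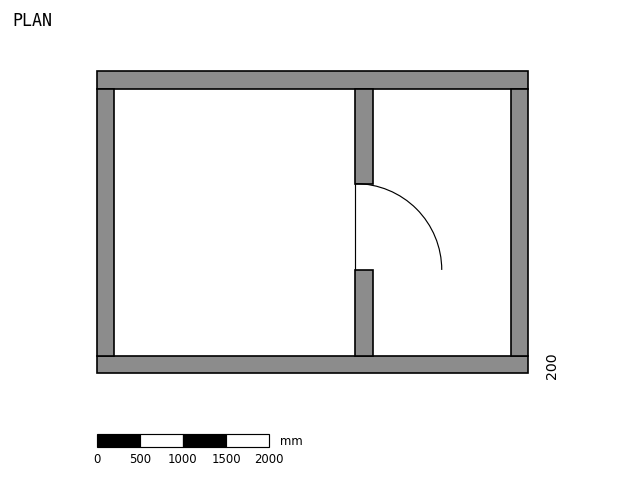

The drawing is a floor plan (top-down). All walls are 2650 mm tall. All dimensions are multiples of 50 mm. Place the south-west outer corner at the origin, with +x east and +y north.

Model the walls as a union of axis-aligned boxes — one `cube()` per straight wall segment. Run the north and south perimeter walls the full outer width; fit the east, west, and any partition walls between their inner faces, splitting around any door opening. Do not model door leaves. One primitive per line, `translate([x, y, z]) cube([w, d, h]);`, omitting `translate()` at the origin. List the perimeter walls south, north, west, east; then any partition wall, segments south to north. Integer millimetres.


cube([5000, 200, 2650]);
translate([0, 3300, 0]) cube([5000, 200, 2650]);
translate([0, 200, 0]) cube([200, 3100, 2650]);
translate([4800, 200, 0]) cube([200, 3100, 2650]);
translate([3000, 200, 0]) cube([200, 1000, 2650]);
translate([3000, 2200, 0]) cube([200, 1100, 2650]);


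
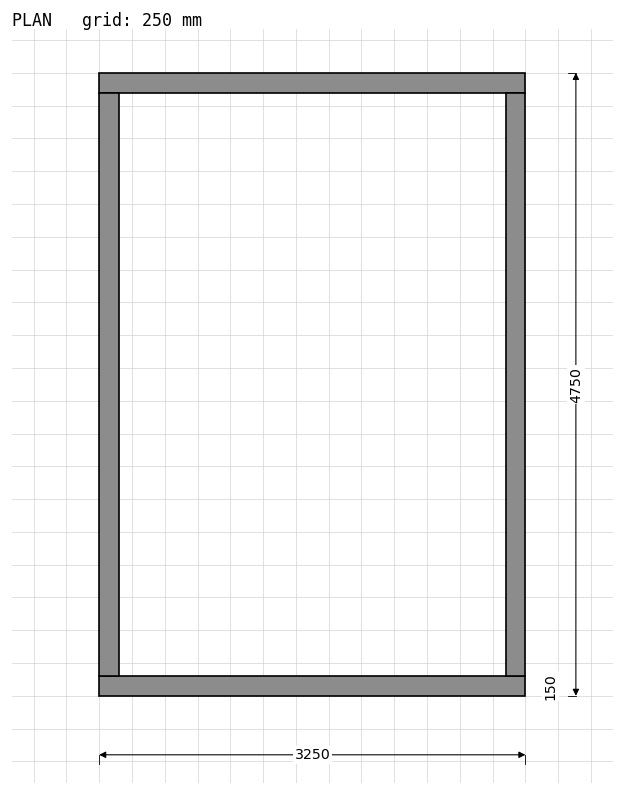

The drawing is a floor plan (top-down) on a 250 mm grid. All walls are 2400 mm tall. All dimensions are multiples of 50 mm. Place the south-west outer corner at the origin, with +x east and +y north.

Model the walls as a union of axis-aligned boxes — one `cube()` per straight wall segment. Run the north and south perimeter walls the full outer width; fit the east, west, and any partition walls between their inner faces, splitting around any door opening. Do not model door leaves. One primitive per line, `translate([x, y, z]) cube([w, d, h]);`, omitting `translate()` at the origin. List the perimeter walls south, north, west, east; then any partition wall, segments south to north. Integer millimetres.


cube([3250, 150, 2400]);
translate([0, 4600, 0]) cube([3250, 150, 2400]);
translate([0, 150, 0]) cube([150, 4450, 2400]);
translate([3100, 150, 0]) cube([150, 4450, 2400]);


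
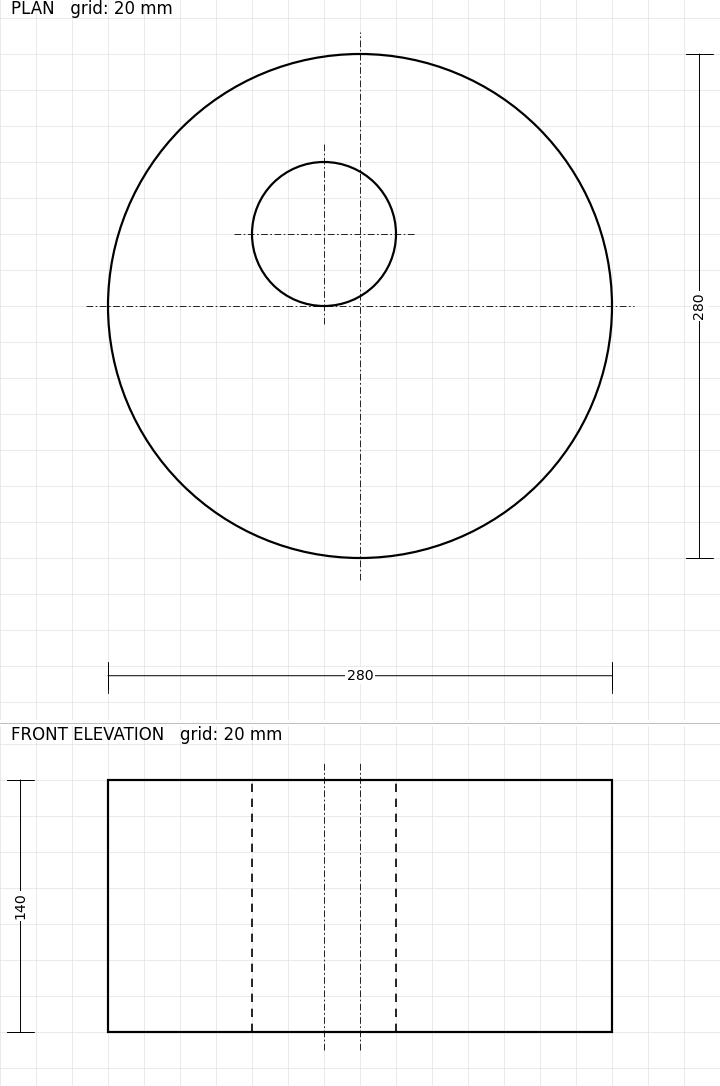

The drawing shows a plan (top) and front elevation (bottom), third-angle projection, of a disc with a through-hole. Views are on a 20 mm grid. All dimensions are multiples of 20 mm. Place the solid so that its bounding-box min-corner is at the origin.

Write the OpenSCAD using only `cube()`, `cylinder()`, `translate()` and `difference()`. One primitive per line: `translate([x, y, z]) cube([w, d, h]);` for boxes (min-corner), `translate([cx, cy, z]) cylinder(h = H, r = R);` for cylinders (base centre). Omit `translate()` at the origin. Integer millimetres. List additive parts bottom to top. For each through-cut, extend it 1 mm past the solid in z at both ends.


difference() {
  translate([140, 140, 0]) cylinder(h = 140, r = 140);
  translate([120, 180, -1]) cylinder(h = 142, r = 40);
}


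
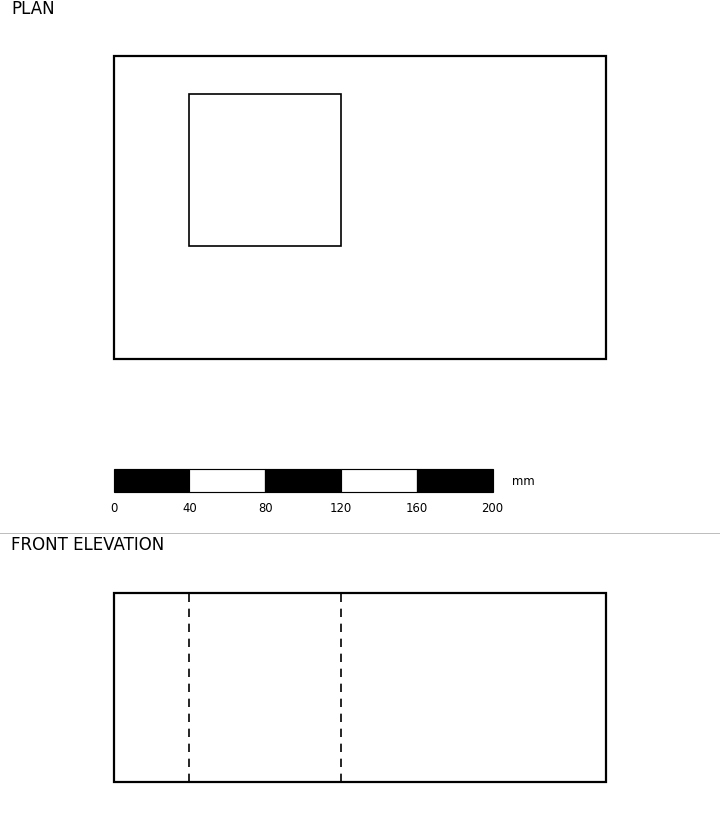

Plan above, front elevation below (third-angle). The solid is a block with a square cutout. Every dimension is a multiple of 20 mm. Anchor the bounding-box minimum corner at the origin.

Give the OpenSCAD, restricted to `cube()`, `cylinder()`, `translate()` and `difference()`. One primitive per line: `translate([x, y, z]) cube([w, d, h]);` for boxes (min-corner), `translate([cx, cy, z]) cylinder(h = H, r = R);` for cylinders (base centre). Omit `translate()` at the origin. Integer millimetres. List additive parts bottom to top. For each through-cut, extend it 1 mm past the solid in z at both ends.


difference() {
  cube([260, 160, 100]);
  translate([40, 60, -1]) cube([80, 80, 102]);
}


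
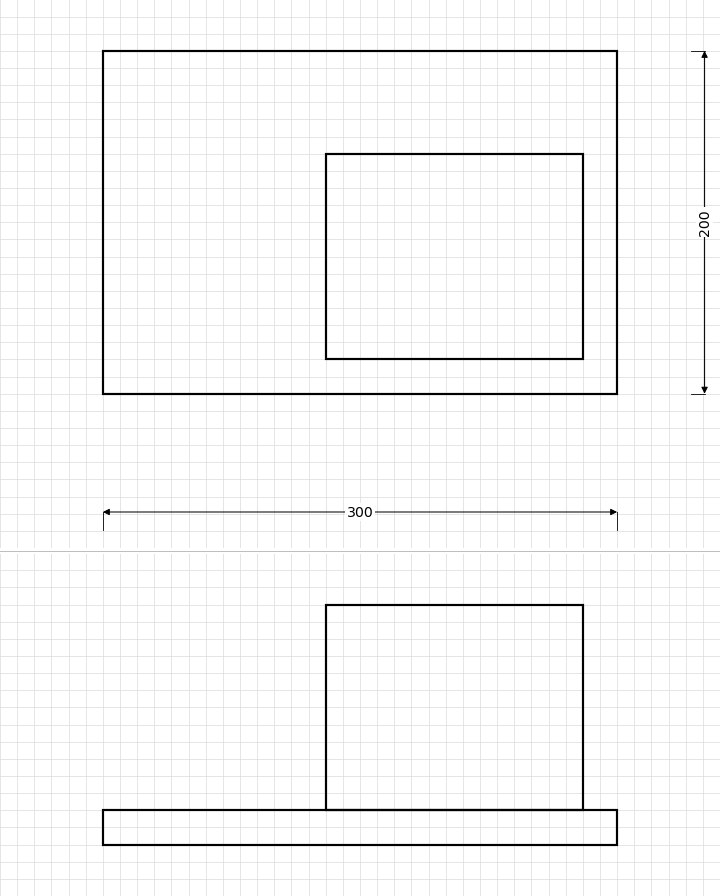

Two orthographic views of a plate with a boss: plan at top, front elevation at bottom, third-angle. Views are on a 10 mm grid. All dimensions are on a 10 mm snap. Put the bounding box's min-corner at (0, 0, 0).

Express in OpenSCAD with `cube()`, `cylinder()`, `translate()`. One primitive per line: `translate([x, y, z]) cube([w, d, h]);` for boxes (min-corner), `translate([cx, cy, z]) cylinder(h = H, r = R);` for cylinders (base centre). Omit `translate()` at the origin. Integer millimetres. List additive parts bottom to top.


cube([300, 200, 20]);
translate([130, 20, 20]) cube([150, 120, 120]);


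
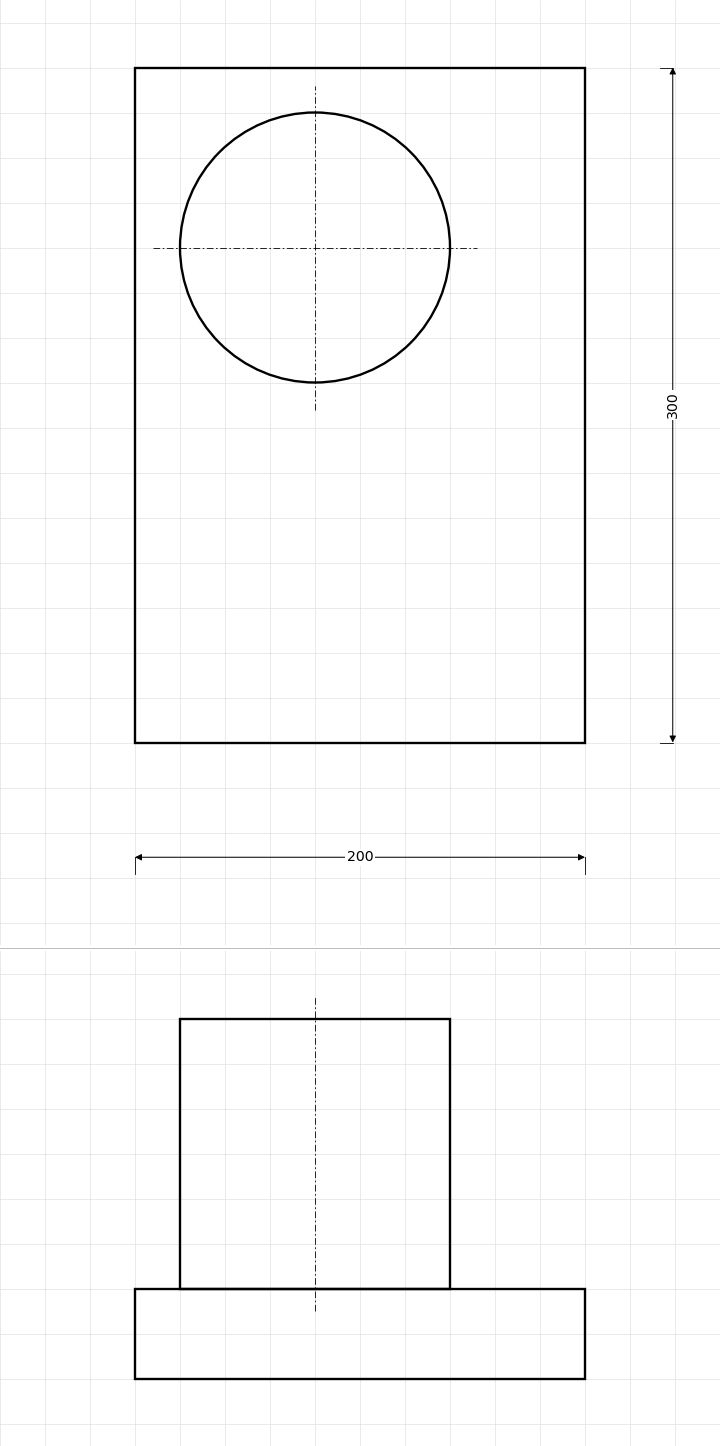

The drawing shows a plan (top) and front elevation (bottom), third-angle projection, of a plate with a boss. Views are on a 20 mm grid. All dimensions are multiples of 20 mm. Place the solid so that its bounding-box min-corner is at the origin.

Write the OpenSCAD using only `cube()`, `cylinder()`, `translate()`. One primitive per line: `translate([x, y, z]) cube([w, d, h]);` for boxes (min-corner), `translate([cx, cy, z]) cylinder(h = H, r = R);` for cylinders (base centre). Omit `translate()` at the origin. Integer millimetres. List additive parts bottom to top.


cube([200, 300, 40]);
translate([80, 220, 40]) cylinder(h = 120, r = 60);


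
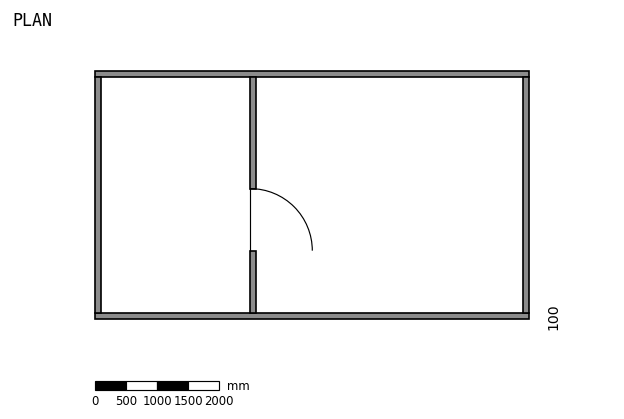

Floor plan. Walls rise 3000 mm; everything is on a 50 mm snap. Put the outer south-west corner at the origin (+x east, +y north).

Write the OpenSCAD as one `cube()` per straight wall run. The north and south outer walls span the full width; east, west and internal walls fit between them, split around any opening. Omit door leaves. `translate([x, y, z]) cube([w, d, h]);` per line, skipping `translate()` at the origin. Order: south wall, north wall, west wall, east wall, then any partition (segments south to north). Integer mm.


cube([7000, 100, 3000]);
translate([0, 3900, 0]) cube([7000, 100, 3000]);
translate([0, 100, 0]) cube([100, 3800, 3000]);
translate([6900, 100, 0]) cube([100, 3800, 3000]);
translate([2500, 100, 0]) cube([100, 1000, 3000]);
translate([2500, 2100, 0]) cube([100, 1800, 3000]);
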